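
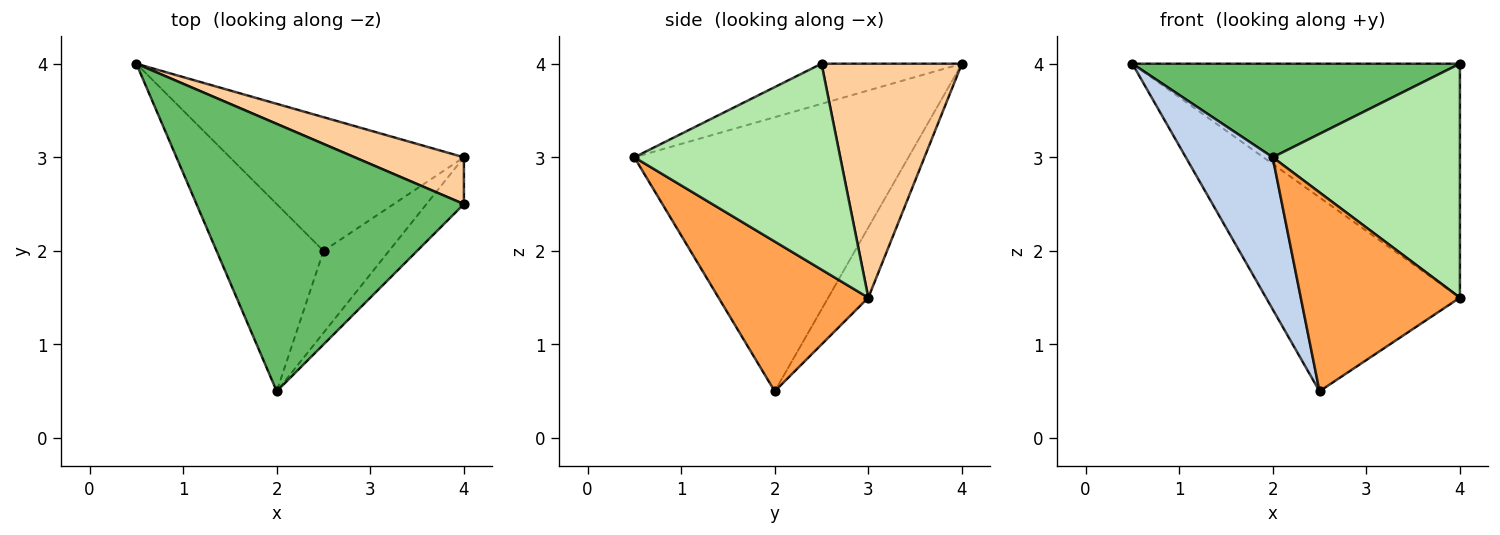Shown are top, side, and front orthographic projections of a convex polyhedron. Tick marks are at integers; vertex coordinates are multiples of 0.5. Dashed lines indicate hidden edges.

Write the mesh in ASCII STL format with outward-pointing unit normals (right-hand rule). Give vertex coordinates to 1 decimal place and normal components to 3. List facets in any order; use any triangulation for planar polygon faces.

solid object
 facet normal -0.168 0.812 -0.560
  outer loop
   vertex 2.5 2.0 0.5
   vertex 0.5 4.0 4.0
   vertex 4.0 3.0 1.5
  endloop
 endfacet
 facet normal -0.893 -0.283 -0.349
  outer loop
   vertex 2.5 2.0 0.5
   vertex 2.0 0.5 3.0
   vertex 0.5 4.0 4.0
  endloop
 endfacet
 facet normal 0.656 -0.698 -0.287
  outer loop
   vertex 2.5 2.0 0.5
   vertex 4.0 3.0 1.5
   vertex 2.0 0.5 3.0
  endloop
 endfacet
 facet normal 0.387 0.904 0.181
  outer loop
   vertex 4.0 2.5 4.0
   vertex 4.0 3.0 1.5
   vertex 0.5 4.0 4.0
  endloop
 endfacet
 facet normal -0.140 -0.327 0.935
  outer loop
   vertex 4.0 2.5 4.0
   vertex 0.5 4.0 4.0
   vertex 2.0 0.5 3.0
  endloop
 endfacet
 facet normal 0.733 -0.667 -0.133
  outer loop
   vertex 4.0 2.5 4.0
   vertex 2.0 0.5 3.0
   vertex 4.0 3.0 1.5
  endloop
 endfacet
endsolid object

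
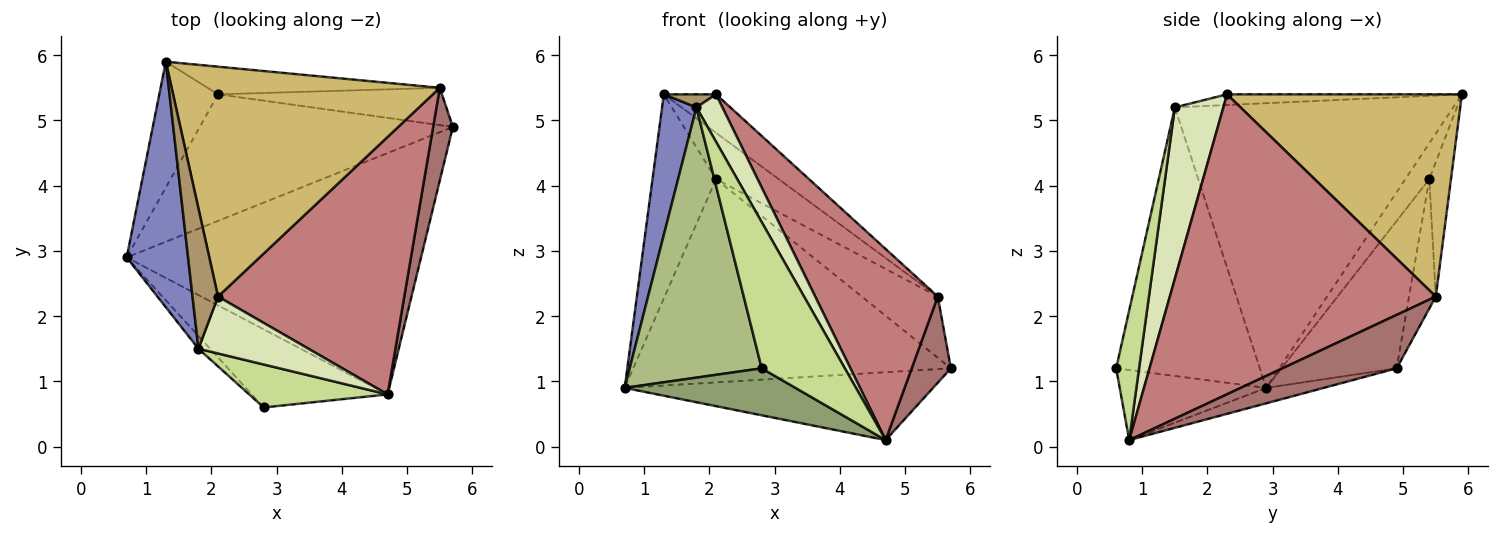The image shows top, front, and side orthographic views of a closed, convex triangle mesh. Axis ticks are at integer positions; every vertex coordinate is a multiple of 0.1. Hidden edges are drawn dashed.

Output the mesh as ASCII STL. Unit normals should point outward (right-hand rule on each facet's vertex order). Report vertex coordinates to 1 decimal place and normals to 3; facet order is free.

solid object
 facet normal -0.050 0.270 -0.961
  outer loop
   vertex 4.7 0.8 0.1
   vertex 0.7 2.9 0.9
   vertex 5.7 4.9 1.2
  endloop
 endfacet
 facet normal -0.970 -0.120 0.209
  outer loop
   vertex 1.8 1.5 5.2
   vertex 1.3 5.9 5.4
   vertex 0.7 2.9 0.9
  endloop
 endfacet
 facet normal -0.294 0.811 -0.505
  outer loop
   vertex 2.1 5.4 4.1
   vertex 5.7 4.9 1.2
   vertex 0.7 2.9 0.9
  endloop
 endfacet
 facet normal -0.305 0.811 -0.500
  outer loop
   vertex 2.1 5.4 4.1
   vertex 0.7 2.9 0.9
   vertex 1.3 5.9 5.4
  endloop
 endfacet
 facet normal -0.404 -0.471 -0.784
  outer loop
   vertex 2.8 0.6 1.2
   vertex 0.7 2.9 0.9
   vertex 4.7 0.8 0.1
  endloop
 endfacet
 facet normal -0.736 -0.676 -0.032
  outer loop
   vertex 2.8 0.6 1.2
   vertex 1.8 1.5 5.2
   vertex 0.7 2.9 0.9
  endloop
 endfacet
 facet normal 0.255 -0.928 0.273
  outer loop
   vertex 2.8 0.6 1.2
   vertex 4.7 0.8 0.1
   vertex 1.8 1.5 5.2
  endloop
 endfacet
 facet normal 0.767 -0.411 0.493
  outer loop
   vertex 2.1 2.3 5.4
   vertex 1.8 1.5 5.2
   vertex 4.7 0.8 0.1
  endloop
 endfacet
 facet normal -0.385 -0.085 0.919
  outer loop
   vertex 2.1 2.3 5.4
   vertex 1.3 5.9 5.4
   vertex 1.8 1.5 5.2
  endloop
 endfacet
 facet normal 0.597 0.133 0.791
  outer loop
   vertex 5.5 5.5 2.3
   vertex 1.3 5.9 5.4
   vertex 2.1 2.3 5.4
  endloop
 endfacet
 facet normal -0.288 0.818 -0.498
  outer loop
   vertex 5.5 5.5 2.3
   vertex 5.7 4.9 1.2
   vertex 2.1 5.4 4.1
  endloop
 endfacet
 facet normal -0.284 0.823 -0.492
  outer loop
   vertex 5.5 5.5 2.3
   vertex 2.1 5.4 4.1
   vertex 1.3 5.9 5.4
  endloop
 endfacet
 facet normal 0.893 -0.306 0.329
  outer loop
   vertex 5.5 5.5 2.3
   vertex 4.7 0.8 0.1
   vertex 5.7 4.9 1.2
  endloop
 endfacet
 facet normal 0.791 -0.365 0.491
  outer loop
   vertex 5.5 5.5 2.3
   vertex 2.1 2.3 5.4
   vertex 4.7 0.8 0.1
  endloop
 endfacet
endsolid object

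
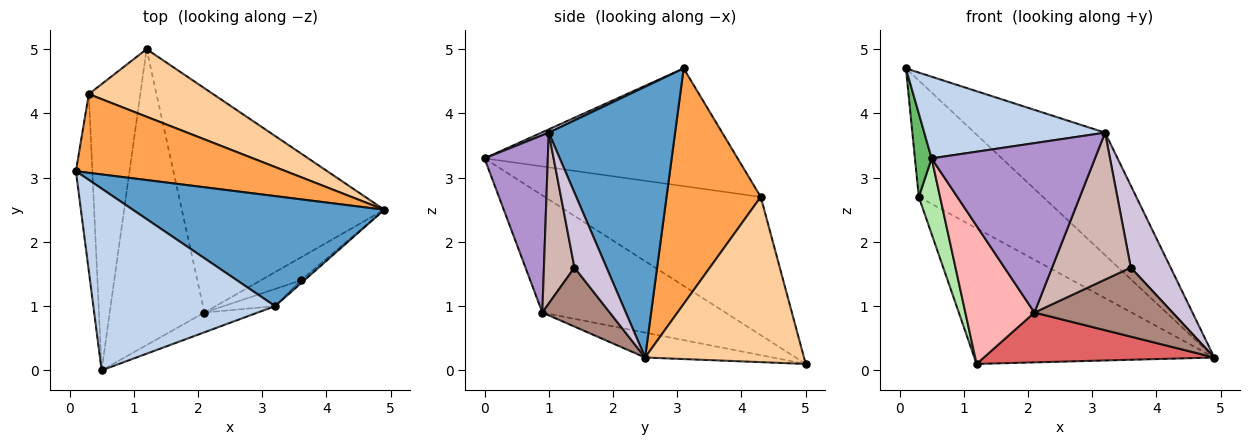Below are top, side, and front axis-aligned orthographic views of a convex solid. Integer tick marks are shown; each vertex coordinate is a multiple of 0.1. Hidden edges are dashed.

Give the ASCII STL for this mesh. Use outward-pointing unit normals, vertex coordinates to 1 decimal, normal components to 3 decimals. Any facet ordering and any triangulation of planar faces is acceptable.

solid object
 facet normal 0.584 0.604 0.542
  outer loop
   vertex 3.2 1.0 3.7
   vertex 4.9 2.5 0.2
   vertex 0.1 3.1 4.7
  endloop
 endfacet
 facet normal 0.017 -0.410 0.912
  outer loop
   vertex 3.2 1.0 3.7
   vertex 0.1 3.1 4.7
   vertex 0.5 0.0 3.3
  endloop
 endfacet
 facet normal 0.532 0.701 0.474
  outer loop
   vertex 0.3 4.3 2.7
   vertex 0.1 3.1 4.7
   vertex 4.9 2.5 0.2
  endloop
 endfacet
 facet normal 0.510 0.770 0.384
  outer loop
   vertex 0.3 4.3 2.7
   vertex 4.9 2.5 0.2
   vertex 1.2 5.0 0.1
  endloop
 endfacet
 facet normal -0.988 -0.065 -0.138
  outer loop
   vertex 0.3 4.3 2.7
   vertex 0.5 0.0 3.3
   vertex 0.1 3.1 4.7
  endloop
 endfacet
 facet normal -0.933 -0.092 -0.348
  outer loop
   vertex 0.3 4.3 2.7
   vertex 1.2 5.0 0.1
   vertex 0.5 0.0 3.3
  endloop
 endfacet
 facet normal -0.119 -0.215 -0.969
  outer loop
   vertex 2.1 0.9 0.9
   vertex 1.2 5.0 0.1
   vertex 4.9 2.5 0.2
  endloop
 endfacet
 facet normal -0.746 -0.282 -0.603
  outer loop
   vertex 2.1 0.9 0.9
   vertex 0.5 0.0 3.3
   vertex 1.2 5.0 0.1
  endloop
 endfacet
 facet normal 0.359 -0.927 -0.108
  outer loop
   vertex 2.1 0.9 0.9
   vertex 3.2 1.0 3.7
   vertex 0.5 0.0 3.3
  endloop
 endfacet
 facet normal 0.627 -0.778 -0.029
  outer loop
   vertex 3.6 1.4 1.6
   vertex 4.9 2.5 0.2
   vertex 3.2 1.0 3.7
  endloop
 endfacet
 facet normal 0.420 -0.861 -0.286
  outer loop
   vertex 3.6 1.4 1.6
   vertex 2.1 0.9 0.9
   vertex 4.9 2.5 0.2
  endloop
 endfacet
 facet normal 0.359 -0.927 -0.108
  outer loop
   vertex 3.6 1.4 1.6
   vertex 3.2 1.0 3.7
   vertex 2.1 0.9 0.9
  endloop
 endfacet
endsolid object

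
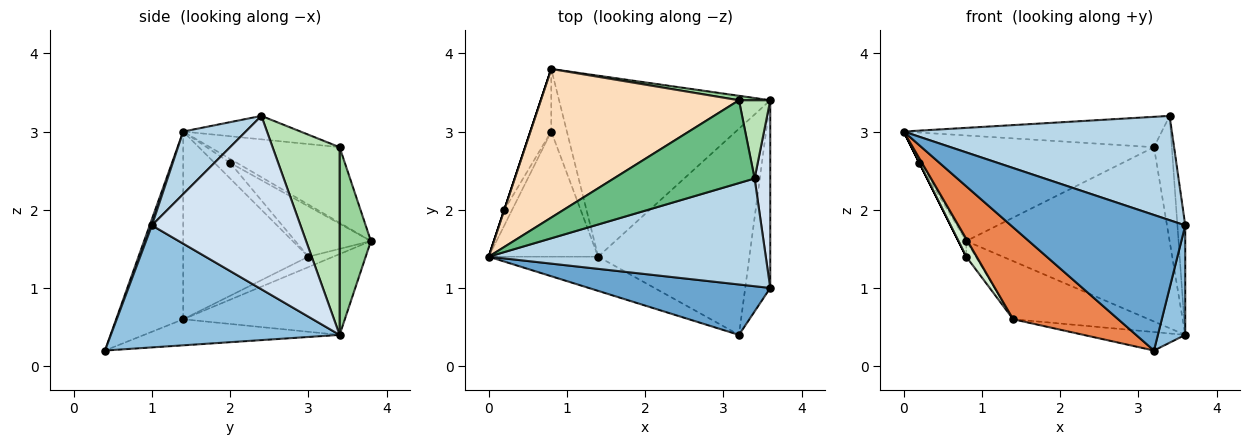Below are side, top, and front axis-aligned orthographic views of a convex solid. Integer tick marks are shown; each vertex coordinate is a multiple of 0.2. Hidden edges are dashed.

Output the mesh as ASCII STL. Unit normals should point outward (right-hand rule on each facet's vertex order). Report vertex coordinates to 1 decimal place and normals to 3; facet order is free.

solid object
 facet normal 0.012 -0.937 0.348
  outer loop
   vertex 3.2 0.4 0.2
   vertex 3.6 1.0 1.8
   vertex 0.0 1.4 3.0
  endloop
 endfacet
 facet normal 0.973 -0.116 -0.200
  outer loop
   vertex 3.6 3.4 0.4
   vertex 3.6 1.0 1.8
   vertex 3.2 0.4 0.2
  endloop
 endfacet
 facet normal 0.160 -0.686 0.709
  outer loop
   vertex 3.4 2.4 3.2
   vertex 0.0 1.4 3.0
   vertex 3.6 1.0 1.8
  endloop
 endfacet
 facet normal 0.995 0.052 0.090
  outer loop
   vertex 3.4 2.4 3.2
   vertex 3.6 1.0 1.8
   vertex 3.6 3.4 0.4
  endloop
 endfacet
 facet normal -0.513 -0.804 -0.299
  outer loop
   vertex 1.4 1.4 0.6
   vertex 3.2 0.4 0.2
   vertex 0.0 1.4 3.0
  endloop
 endfacet
 facet normal -0.342 0.287 -0.895
  outer loop
   vertex 1.4 1.4 0.6
   vertex 0.8 3.8 1.6
   vertex 3.6 3.4 0.4
  endloop
 endfacet
 facet normal -0.169 0.088 -0.982
  outer loop
   vertex 1.4 1.4 0.6
   vertex 3.6 3.4 0.4
   vertex 3.2 0.4 0.2
  endloop
 endfacet
 facet normal -0.297 0.553 0.778
  outer loop
   vertex 3.2 3.4 2.8
   vertex 0.8 3.8 1.6
   vertex 0.0 1.4 3.0
  endloop
 endfacet
 facet normal -0.155 0.340 0.928
  outer loop
   vertex 3.2 3.4 2.8
   vertex 0.0 1.4 3.0
   vertex 3.4 2.4 3.2
  endloop
 endfacet
 facet normal 0.152 0.988 0.025
  outer loop
   vertex 3.2 3.4 2.8
   vertex 3.6 3.4 0.4
   vertex 0.8 3.8 1.6
  endloop
 endfacet
 facet normal 0.954 0.254 0.159
  outer loop
   vertex 3.2 3.4 2.8
   vertex 3.4 2.4 3.2
   vertex 3.6 3.4 0.4
  endloop
 endfacet
 facet normal -0.862 -0.072 -0.503
  outer loop
   vertex 0.8 3.0 1.4
   vertex 1.4 1.4 0.6
   vertex 0.0 1.4 3.0
  endloop
 endfacet
 facet normal -0.543 0.204 -0.815
  outer loop
   vertex 0.8 3.0 1.4
   vertex 0.8 3.8 1.6
   vertex 1.4 1.4 0.6
  endloop
 endfacet
 facet normal -0.949 0.316 0.000
  outer loop
   vertex 0.2 2.0 2.6
   vertex 0.0 1.4 3.0
   vertex 0.8 3.8 1.6
  endloop
 endfacet
 facet normal -0.894 0.000 -0.447
  outer loop
   vertex 0.2 2.0 2.6
   vertex 0.8 3.0 1.4
   vertex 0.0 1.4 3.0
  endloop
 endfacet
 facet normal -0.920 0.095 -0.381
  outer loop
   vertex 0.2 2.0 2.6
   vertex 0.8 3.8 1.6
   vertex 0.8 3.0 1.4
  endloop
 endfacet
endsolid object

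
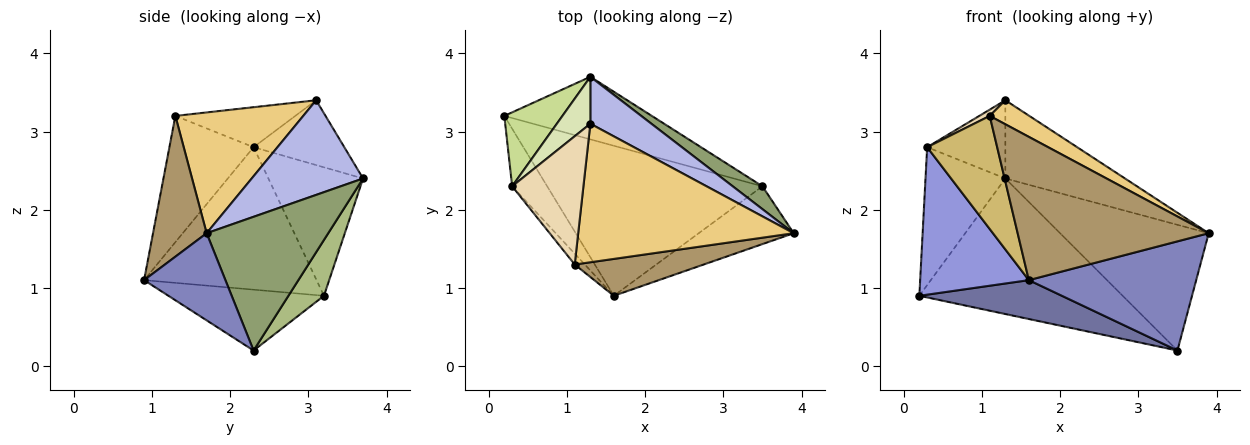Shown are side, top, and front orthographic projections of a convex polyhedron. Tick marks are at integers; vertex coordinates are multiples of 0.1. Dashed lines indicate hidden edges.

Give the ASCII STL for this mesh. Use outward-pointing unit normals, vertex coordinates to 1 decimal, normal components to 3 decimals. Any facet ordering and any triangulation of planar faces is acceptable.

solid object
 facet normal -0.264 -0.242 -0.934
  outer loop
   vertex 3.5 2.3 0.2
   vertex 1.6 0.9 1.1
   vertex 0.2 3.2 0.9
  endloop
 endfacet
 facet normal 0.395 -0.812 -0.430
  outer loop
   vertex 3.5 2.3 0.2
   vertex 3.9 1.7 1.7
   vertex 1.6 0.9 1.1
  endloop
 endfacet
 facet normal -0.828 -0.522 -0.204
  outer loop
   vertex 0.3 2.3 2.8
   vertex 0.2 3.2 0.9
   vertex 1.6 0.9 1.1
  endloop
 endfacet
 facet normal 0.624 0.670 0.402
  outer loop
   vertex 1.3 3.7 2.4
   vertex 1.3 3.1 3.4
   vertex 3.9 1.7 1.7
  endloop
 endfacet
 facet normal 0.627 0.766 0.139
  outer loop
   vertex 1.3 3.7 2.4
   vertex 3.9 1.7 1.7
   vertex 3.5 2.3 0.2
  endloop
 endfacet
 facet normal 0.157 0.897 -0.414
  outer loop
   vertex 1.3 3.7 2.4
   vertex 3.5 2.3 0.2
   vertex 0.2 3.2 0.9
  endloop
 endfacet
 facet normal -0.722 0.609 0.327
  outer loop
   vertex 1.3 3.7 2.4
   vertex 0.2 3.2 0.9
   vertex 0.3 2.3 2.8
  endloop
 endfacet
 facet normal -0.705 0.608 0.365
  outer loop
   vertex 1.3 3.7 2.4
   vertex 0.3 2.3 2.8
   vertex 1.3 3.1 3.4
  endloop
 endfacet
 facet normal 0.262 -0.935 0.240
  outer loop
   vertex 1.1 1.3 3.2
   vertex 1.6 0.9 1.1
   vertex 3.9 1.7 1.7
  endloop
 endfacet
 facet normal -0.767 -0.638 -0.061
  outer loop
   vertex 1.1 1.3 3.2
   vertex 0.3 2.3 2.8
   vertex 1.6 0.9 1.1
  endloop
 endfacet
 facet normal 0.483 -0.150 0.863
  outer loop
   vertex 1.1 1.3 3.2
   vertex 3.9 1.7 1.7
   vertex 1.3 3.1 3.4
  endloop
 endfacet
 facet normal -0.489 -0.043 0.871
  outer loop
   vertex 1.1 1.3 3.2
   vertex 1.3 3.1 3.4
   vertex 0.3 2.3 2.8
  endloop
 endfacet
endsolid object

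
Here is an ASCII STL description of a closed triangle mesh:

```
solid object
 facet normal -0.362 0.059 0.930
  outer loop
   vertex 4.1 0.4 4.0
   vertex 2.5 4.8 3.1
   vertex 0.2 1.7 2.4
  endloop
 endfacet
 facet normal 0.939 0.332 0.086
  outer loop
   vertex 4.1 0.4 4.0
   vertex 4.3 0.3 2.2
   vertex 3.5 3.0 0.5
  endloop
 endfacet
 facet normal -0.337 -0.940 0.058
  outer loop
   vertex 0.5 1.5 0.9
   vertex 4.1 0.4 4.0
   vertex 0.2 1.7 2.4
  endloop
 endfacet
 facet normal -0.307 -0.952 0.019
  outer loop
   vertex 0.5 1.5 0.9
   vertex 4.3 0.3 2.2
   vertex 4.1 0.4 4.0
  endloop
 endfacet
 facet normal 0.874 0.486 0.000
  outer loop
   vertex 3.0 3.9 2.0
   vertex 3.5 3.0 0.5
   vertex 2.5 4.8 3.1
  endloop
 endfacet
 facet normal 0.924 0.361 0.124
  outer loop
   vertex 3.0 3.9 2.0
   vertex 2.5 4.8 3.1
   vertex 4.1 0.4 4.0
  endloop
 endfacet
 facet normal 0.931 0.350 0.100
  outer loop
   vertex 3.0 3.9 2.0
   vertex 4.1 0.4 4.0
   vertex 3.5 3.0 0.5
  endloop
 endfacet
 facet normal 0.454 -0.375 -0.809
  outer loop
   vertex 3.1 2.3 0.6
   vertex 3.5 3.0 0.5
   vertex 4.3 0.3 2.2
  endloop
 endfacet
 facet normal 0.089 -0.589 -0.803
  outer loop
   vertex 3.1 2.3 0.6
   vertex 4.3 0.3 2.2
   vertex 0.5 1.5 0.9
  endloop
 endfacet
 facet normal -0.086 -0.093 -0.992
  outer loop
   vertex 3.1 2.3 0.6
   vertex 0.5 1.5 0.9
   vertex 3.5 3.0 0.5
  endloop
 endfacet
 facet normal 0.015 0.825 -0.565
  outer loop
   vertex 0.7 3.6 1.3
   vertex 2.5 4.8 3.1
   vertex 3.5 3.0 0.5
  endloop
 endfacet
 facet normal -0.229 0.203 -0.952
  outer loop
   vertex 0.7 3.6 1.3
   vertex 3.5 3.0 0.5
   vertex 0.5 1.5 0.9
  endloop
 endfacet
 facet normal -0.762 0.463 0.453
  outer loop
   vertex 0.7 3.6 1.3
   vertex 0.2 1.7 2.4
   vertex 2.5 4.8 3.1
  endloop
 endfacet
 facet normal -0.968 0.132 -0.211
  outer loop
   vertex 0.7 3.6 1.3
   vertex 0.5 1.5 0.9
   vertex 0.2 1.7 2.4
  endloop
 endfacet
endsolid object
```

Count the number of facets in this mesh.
14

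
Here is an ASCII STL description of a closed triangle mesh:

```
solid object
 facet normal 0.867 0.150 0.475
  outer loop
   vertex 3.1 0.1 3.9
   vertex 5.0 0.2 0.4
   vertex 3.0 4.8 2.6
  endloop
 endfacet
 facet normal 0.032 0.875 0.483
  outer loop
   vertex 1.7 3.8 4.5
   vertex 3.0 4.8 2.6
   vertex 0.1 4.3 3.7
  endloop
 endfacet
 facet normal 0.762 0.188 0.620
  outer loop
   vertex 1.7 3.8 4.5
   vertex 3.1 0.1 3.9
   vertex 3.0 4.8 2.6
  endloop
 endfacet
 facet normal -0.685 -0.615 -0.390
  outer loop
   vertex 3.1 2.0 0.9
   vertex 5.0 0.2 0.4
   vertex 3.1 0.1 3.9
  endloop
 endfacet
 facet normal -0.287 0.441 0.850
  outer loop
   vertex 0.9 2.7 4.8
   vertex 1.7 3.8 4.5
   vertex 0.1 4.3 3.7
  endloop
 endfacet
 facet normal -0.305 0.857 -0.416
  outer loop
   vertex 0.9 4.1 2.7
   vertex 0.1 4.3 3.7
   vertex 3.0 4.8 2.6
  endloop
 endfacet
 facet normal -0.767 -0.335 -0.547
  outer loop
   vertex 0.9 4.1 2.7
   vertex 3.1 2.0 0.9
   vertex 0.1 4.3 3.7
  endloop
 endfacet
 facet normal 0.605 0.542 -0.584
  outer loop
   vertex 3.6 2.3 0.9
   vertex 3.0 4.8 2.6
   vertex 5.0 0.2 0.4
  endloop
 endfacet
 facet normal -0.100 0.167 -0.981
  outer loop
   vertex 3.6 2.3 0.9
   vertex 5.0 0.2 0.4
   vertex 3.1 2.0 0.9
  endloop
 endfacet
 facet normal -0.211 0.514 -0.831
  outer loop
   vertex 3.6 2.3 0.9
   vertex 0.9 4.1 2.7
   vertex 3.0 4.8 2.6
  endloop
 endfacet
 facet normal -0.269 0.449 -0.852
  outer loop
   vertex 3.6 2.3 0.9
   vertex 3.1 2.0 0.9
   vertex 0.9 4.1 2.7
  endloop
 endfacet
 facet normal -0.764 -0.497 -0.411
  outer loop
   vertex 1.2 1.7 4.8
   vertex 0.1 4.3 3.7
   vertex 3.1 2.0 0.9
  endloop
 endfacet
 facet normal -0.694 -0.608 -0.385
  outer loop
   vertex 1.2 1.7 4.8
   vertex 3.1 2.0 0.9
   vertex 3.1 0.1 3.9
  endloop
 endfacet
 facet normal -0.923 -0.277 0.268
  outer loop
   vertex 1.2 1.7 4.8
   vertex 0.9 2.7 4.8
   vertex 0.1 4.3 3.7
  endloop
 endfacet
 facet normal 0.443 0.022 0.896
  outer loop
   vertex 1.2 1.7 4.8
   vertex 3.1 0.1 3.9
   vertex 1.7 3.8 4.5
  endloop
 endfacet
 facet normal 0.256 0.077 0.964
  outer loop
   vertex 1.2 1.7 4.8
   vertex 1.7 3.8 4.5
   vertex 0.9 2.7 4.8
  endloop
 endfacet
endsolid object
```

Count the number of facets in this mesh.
16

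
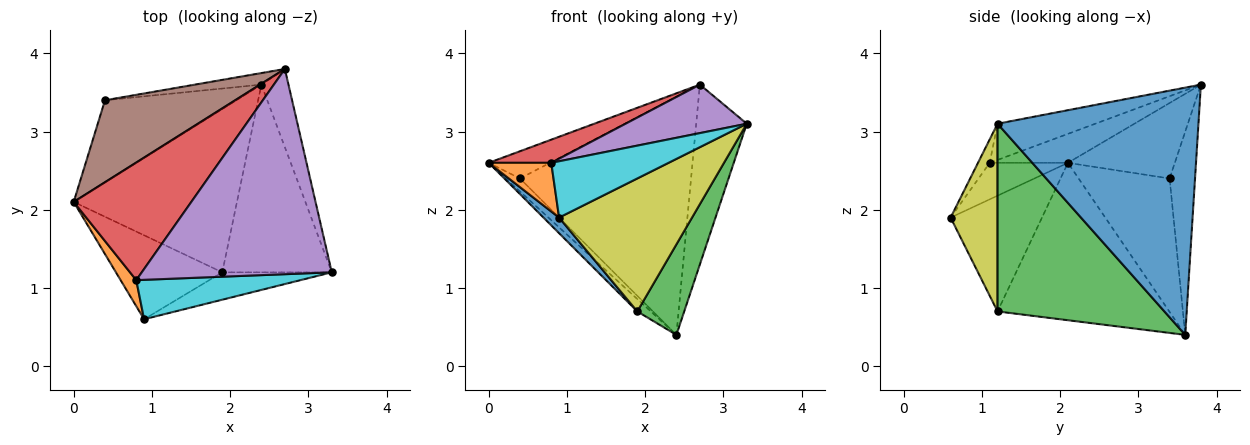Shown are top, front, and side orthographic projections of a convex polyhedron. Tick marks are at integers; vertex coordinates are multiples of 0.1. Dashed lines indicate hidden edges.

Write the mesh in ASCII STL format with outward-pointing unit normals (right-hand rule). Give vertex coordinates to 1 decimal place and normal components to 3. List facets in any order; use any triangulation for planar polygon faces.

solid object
 facet normal 0.964 0.243 -0.106
  outer loop
   vertex 2.4 3.6 0.4
   vertex 2.7 3.8 3.6
   vertex 3.3 1.2 3.1
  endloop
 endfacet
 facet normal -0.693 0.055 -0.719
  outer loop
   vertex 1.9 1.2 0.7
   vertex 0.0 2.1 2.6
   vertex 2.4 3.6 0.4
  endloop
 endfacet
 facet normal 0.839 -0.236 -0.490
  outer loop
   vertex 1.9 1.2 0.7
   vertex 2.4 3.6 0.4
   vertex 3.3 1.2 3.1
  endloop
 endfacet
 facet normal -0.235 -0.188 0.954
  outer loop
   vertex 0.8 1.1 2.6
   vertex 2.7 3.8 3.6
   vertex 0.0 2.1 2.6
  endloop
 endfacet
 facet normal -0.182 -0.226 0.957
  outer loop
   vertex 0.8 1.1 2.6
   vertex 3.3 1.2 3.1
   vertex 2.7 3.8 3.6
  endloop
 endfacet
 facet normal -0.482 0.276 0.832
  outer loop
   vertex 0.4 3.4 2.4
   vertex 0.0 2.1 2.6
   vertex 2.7 3.8 3.6
  endloop
 endfacet
 facet normal -0.708 0.111 -0.697
  outer loop
   vertex 0.4 3.4 2.4
   vertex 2.4 3.6 0.4
   vertex 0.0 2.1 2.6
  endloop
 endfacet
 facet normal -0.147 0.988 -0.048
  outer loop
   vertex 0.4 3.4 2.4
   vertex 2.7 3.8 3.6
   vertex 2.4 3.6 0.4
  endloop
 endfacet
 facet normal 0.327 -0.926 -0.191
  outer loop
   vertex 0.9 0.6 1.9
   vertex 1.9 1.2 0.7
   vertex 3.3 1.2 3.1
  endloop
 endfacet
 facet normal -0.082 -0.816 0.572
  outer loop
   vertex 0.9 0.6 1.9
   vertex 3.3 1.2 3.1
   vertex 0.8 1.1 2.6
  endloop
 endfacet
 facet normal -0.731 -0.125 -0.671
  outer loop
   vertex 0.9 0.6 1.9
   vertex 0.0 2.1 2.6
   vertex 1.9 1.2 0.7
  endloop
 endfacet
 facet normal -0.741 -0.592 0.317
  outer loop
   vertex 0.9 0.6 1.9
   vertex 0.8 1.1 2.6
   vertex 0.0 2.1 2.6
  endloop
 endfacet
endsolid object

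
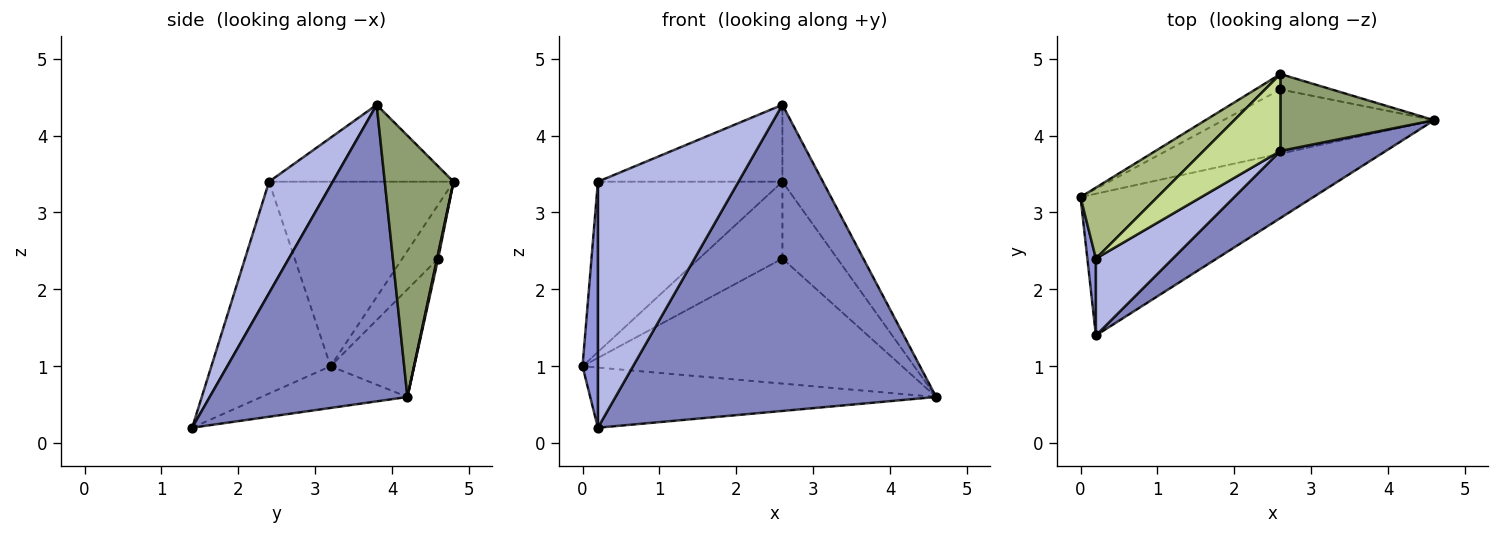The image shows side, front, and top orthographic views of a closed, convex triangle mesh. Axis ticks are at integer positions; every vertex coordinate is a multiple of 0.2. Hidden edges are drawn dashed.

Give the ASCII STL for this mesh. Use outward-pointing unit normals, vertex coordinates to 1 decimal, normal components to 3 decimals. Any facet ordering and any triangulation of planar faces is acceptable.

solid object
 facet normal -0.163 0.386 -0.908
  outer loop
   vertex 0.2 1.4 0.2
   vertex 0.0 3.2 1.0
   vertex 4.6 4.2 0.6
  endloop
 endfacet
 facet normal 0.516 -0.837 0.183
  outer loop
   vertex 2.6 3.8 4.4
   vertex 0.2 1.4 0.2
   vertex 4.6 4.2 0.6
  endloop
 endfacet
 facet normal -0.991 -0.128 0.040
  outer loop
   vertex 0.2 2.4 3.4
   vertex 0.0 3.2 1.0
   vertex 0.2 1.4 0.2
  endloop
 endfacet
 facet normal 0.397 -0.876 0.274
  outer loop
   vertex 0.2 2.4 3.4
   vertex 0.2 1.4 0.2
   vertex 2.6 3.8 4.4
  endloop
 endfacet
 facet normal 0.769 0.452 0.452
  outer loop
   vertex 2.6 4.8 3.4
   vertex 2.6 3.8 4.4
   vertex 4.6 4.2 0.6
  endloop
 endfacet
 facet normal -0.678 0.678 0.283
  outer loop
   vertex 2.6 4.8 3.4
   vertex 0.0 3.2 1.0
   vertex 0.2 2.4 3.4
  endloop
 endfacet
 facet normal -0.577 0.577 0.577
  outer loop
   vertex 2.6 4.8 3.4
   vertex 0.2 2.4 3.4
   vertex 2.6 3.8 4.4
  endloop
 endfacet
 facet normal -0.227 0.866 -0.445
  outer loop
   vertex 2.6 4.6 2.4
   vertex 4.6 4.2 0.6
   vertex 0.0 3.2 1.0
  endloop
 endfacet
 facet normal -0.389 0.903 -0.181
  outer loop
   vertex 2.6 4.6 2.4
   vertex 0.0 3.2 1.0
   vertex 2.6 4.8 3.4
  endloop
 endfacet
 facet normal 0.020 0.980 -0.196
  outer loop
   vertex 2.6 4.6 2.4
   vertex 2.6 4.8 3.4
   vertex 4.6 4.2 0.6
  endloop
 endfacet
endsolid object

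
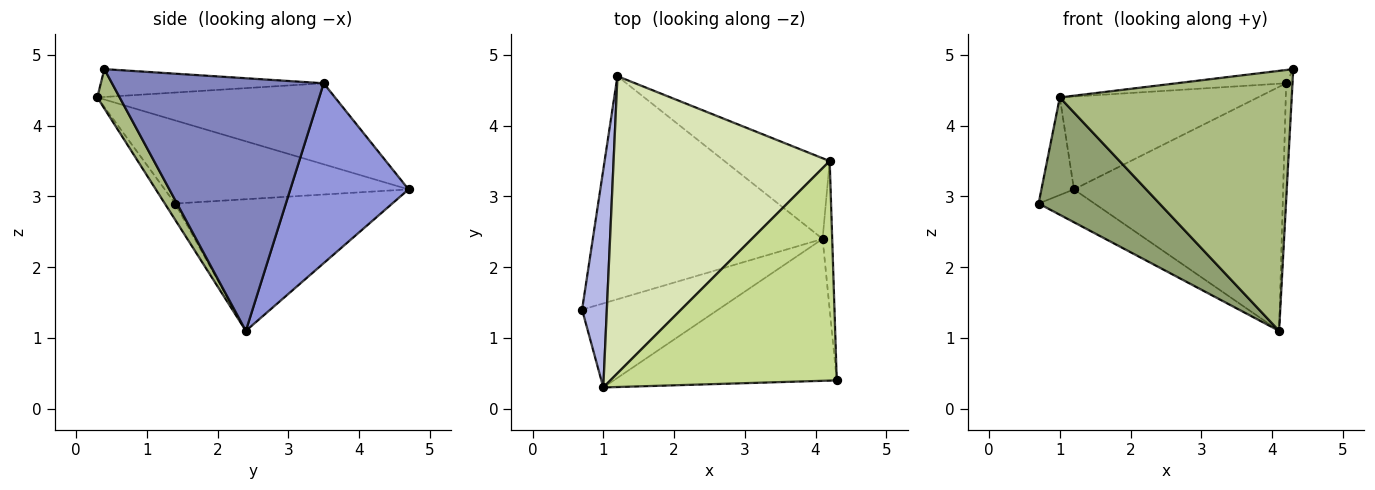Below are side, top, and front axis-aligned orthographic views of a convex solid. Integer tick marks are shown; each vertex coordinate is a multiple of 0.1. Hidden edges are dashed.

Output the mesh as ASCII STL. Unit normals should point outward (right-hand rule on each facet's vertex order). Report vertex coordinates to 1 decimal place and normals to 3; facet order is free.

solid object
 facet normal -0.493 0.127 -0.861
  outer loop
   vertex 4.1 2.4 1.1
   vertex 0.7 1.4 2.9
   vertex 1.2 4.7 3.1
  endloop
 endfacet
 facet normal 0.999 0.030 -0.038
  outer loop
   vertex 4.2 3.5 4.6
   vertex 4.3 0.4 4.8
   vertex 4.1 2.4 1.1
  endloop
 endfacet
 facet normal 0.473 0.837 -0.276
  outer loop
   vertex 4.2 3.5 4.6
   vertex 4.1 2.4 1.1
   vertex 1.2 4.7 3.1
  endloop
 endfacet
 facet normal -0.951 0.127 0.283
  outer loop
   vertex 1.0 0.3 4.4
   vertex 1.2 4.7 3.1
   vertex 0.7 1.4 2.9
  endloop
 endfacet
 facet normal -0.069 -0.811 -0.581
  outer loop
   vertex 1.0 0.3 4.4
   vertex 0.7 1.4 2.9
   vertex 4.1 2.4 1.1
  endloop
 endfacet
 facet normal 0.084 -0.875 -0.477
  outer loop
   vertex 1.0 0.3 4.4
   vertex 4.1 2.4 1.1
   vertex 4.3 0.4 4.8
  endloop
 endfacet
 facet normal -0.122 0.060 0.991
  outer loop
   vertex 1.0 0.3 4.4
   vertex 4.3 0.4 4.8
   vertex 4.2 3.5 4.6
  endloop
 endfacet
 facet normal -0.337 0.281 0.899
  outer loop
   vertex 1.0 0.3 4.4
   vertex 4.2 3.5 4.6
   vertex 1.2 4.7 3.1
  endloop
 endfacet
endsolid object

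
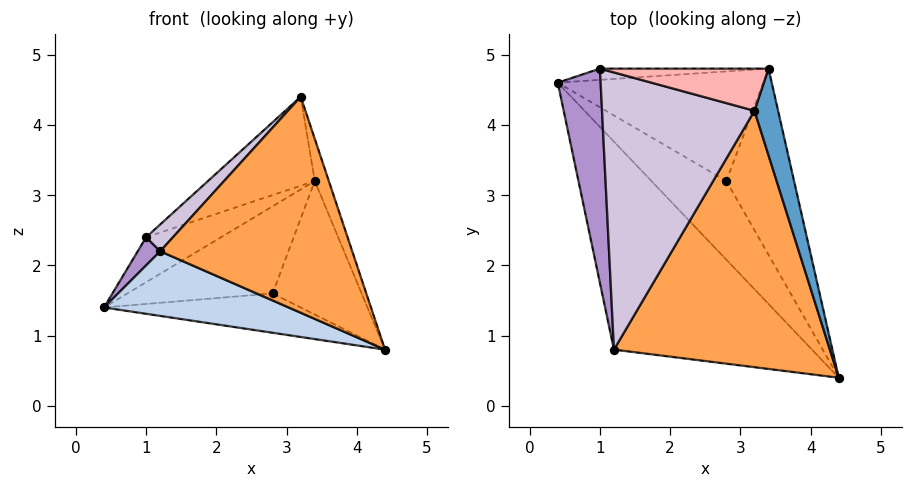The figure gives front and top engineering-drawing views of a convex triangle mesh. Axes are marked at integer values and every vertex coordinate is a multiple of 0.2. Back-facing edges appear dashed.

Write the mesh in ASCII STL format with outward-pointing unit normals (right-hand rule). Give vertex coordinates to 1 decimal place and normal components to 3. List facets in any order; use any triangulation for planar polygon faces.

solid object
 facet normal 0.971 0.104 0.214
  outer loop
   vertex 3.2 4.2 4.4
   vertex 4.4 0.4 0.8
   vertex 3.4 4.8 3.2
  endloop
 endfacet
 facet normal -0.414 -0.270 -0.869
  outer loop
   vertex 1.2 0.8 2.2
   vertex 0.4 4.6 1.4
   vertex 4.4 0.4 0.8
  endloop
 endfacet
 facet normal 0.246 -0.624 0.741
  outer loop
   vertex 1.2 0.8 2.2
   vertex 4.4 0.4 0.8
   vertex 3.2 4.2 4.4
  endloop
 endfacet
 facet normal 0.318 0.424 -0.848
  outer loop
   vertex 2.8 3.2 1.6
   vertex 4.4 0.4 0.8
   vertex 0.4 4.6 1.4
  endloop
 endfacet
 facet normal 0.394 0.572 -0.720
  outer loop
   vertex 2.8 3.2 1.6
   vertex 0.4 4.6 1.4
   vertex 3.4 4.8 3.2
  endloop
 endfacet
 facet normal 0.523 0.497 -0.693
  outer loop
   vertex 2.8 3.2 1.6
   vertex 3.4 4.8 3.2
   vertex 4.4 0.4 0.8
  endloop
 endfacet
 facet normal 0.081 0.967 -0.242
  outer loop
   vertex 1.0 4.8 2.4
   vertex 3.4 4.8 3.2
   vertex 0.4 4.6 1.4
  endloop
 endfacet
 facet normal -0.141 0.895 0.424
  outer loop
   vertex 1.0 4.8 2.4
   vertex 3.2 4.2 4.4
   vertex 3.4 4.8 3.2
  endloop
 endfacet
 facet normal -0.849 -0.069 0.523
  outer loop
   vertex 1.0 4.8 2.4
   vertex 0.4 4.6 1.4
   vertex 1.2 0.8 2.2
  endloop
 endfacet
 facet normal -0.681 -0.070 0.728
  outer loop
   vertex 1.0 4.8 2.4
   vertex 1.2 0.8 2.2
   vertex 3.2 4.2 4.4
  endloop
 endfacet
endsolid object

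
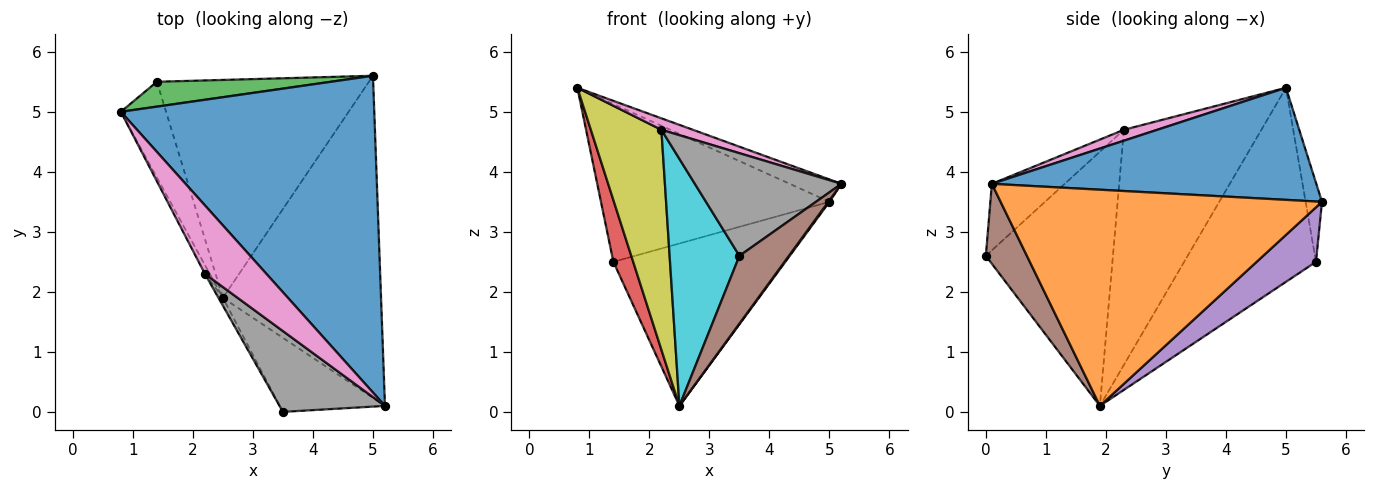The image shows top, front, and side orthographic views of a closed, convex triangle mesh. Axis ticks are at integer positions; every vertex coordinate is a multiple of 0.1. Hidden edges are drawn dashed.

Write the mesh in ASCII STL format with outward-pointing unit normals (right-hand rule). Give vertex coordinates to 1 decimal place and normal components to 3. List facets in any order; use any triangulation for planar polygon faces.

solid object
 facet normal 0.404 0.064 0.913
  outer loop
   vertex 5.0 5.6 3.5
   vertex 0.8 5.0 5.4
   vertex 5.2 0.1 3.8
  endloop
 endfacet
 facet normal 0.807 -0.003 -0.590
  outer loop
   vertex 2.5 1.9 0.1
   vertex 5.0 5.6 3.5
   vertex 5.2 0.1 3.8
  endloop
 endfacet
 facet normal -0.071 0.985 0.155
  outer loop
   vertex 1.4 5.5 2.5
   vertex 0.8 5.0 5.4
   vertex 5.0 5.6 3.5
  endloop
 endfacet
 facet normal -0.964 -0.145 -0.224
  outer loop
   vertex 1.4 5.5 2.5
   vertex 2.5 1.9 0.1
   vertex 0.8 5.0 5.4
  endloop
 endfacet
 facet normal 0.202 0.585 -0.785
  outer loop
   vertex 1.4 5.5 2.5
   vertex 5.0 5.6 3.5
   vertex 2.5 1.9 0.1
  endloop
 endfacet
 facet normal 0.489 -0.589 -0.643
  outer loop
   vertex 3.5 0.0 2.6
   vertex 2.5 1.9 0.1
   vertex 5.2 0.1 3.8
  endloop
 endfacet
 facet normal 0.172 -0.163 0.972
  outer loop
   vertex 2.2 2.3 4.7
   vertex 5.2 0.1 3.8
   vertex 0.8 5.0 5.4
  endloop
 endfacet
 facet normal -0.364 -0.732 0.576
  outer loop
   vertex 2.2 2.3 4.7
   vertex 3.5 0.0 2.6
   vertex 5.2 0.1 3.8
  endloop
 endfacet
 facet normal -0.890 -0.456 -0.018
  outer loop
   vertex 2.2 2.3 4.7
   vertex 0.8 5.0 5.4
   vertex 2.5 1.9 0.1
  endloop
 endfacet
 facet normal -0.876 -0.481 -0.015
  outer loop
   vertex 2.2 2.3 4.7
   vertex 2.5 1.9 0.1
   vertex 3.5 0.0 2.6
  endloop
 endfacet
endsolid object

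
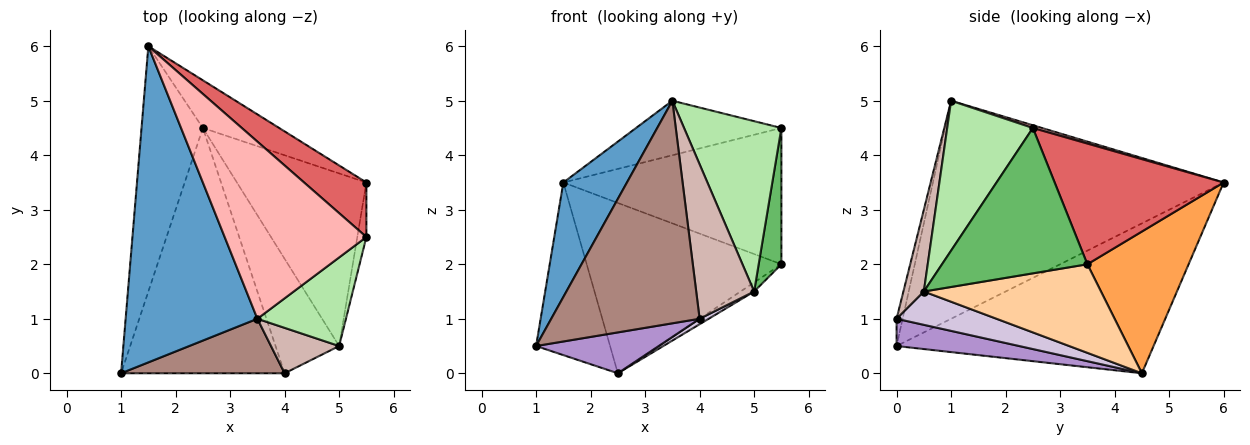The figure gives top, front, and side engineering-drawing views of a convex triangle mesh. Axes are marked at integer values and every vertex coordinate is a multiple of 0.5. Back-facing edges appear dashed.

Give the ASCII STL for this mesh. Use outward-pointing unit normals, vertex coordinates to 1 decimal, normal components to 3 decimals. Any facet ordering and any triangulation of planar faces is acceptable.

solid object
 facet normal -0.841 -0.184 0.508
  outer loop
   vertex 3.5 1.0 5.0
   vertex 1.5 6.0 3.5
   vertex 1.0 0.0 0.5
  endloop
 endfacet
 facet normal -0.894 0.257 -0.366
  outer loop
   vertex 2.5 4.5 0.0
   vertex 1.0 0.0 0.5
   vertex 1.5 6.0 3.5
  endloop
 endfacet
 facet normal 0.448 0.861 -0.241
  outer loop
   vertex 2.5 4.5 0.0
   vertex 1.5 6.0 3.5
   vertex 5.5 3.5 2.0
  endloop
 endfacet
 facet normal 0.564 0.043 -0.825
  outer loop
   vertex 5.0 0.5 1.5
   vertex 2.5 4.5 0.0
   vertex 5.5 3.5 2.0
  endloop
 endfacet
 facet normal 0.986 -0.154 -0.062
  outer loop
   vertex 5.5 2.5 4.5
   vertex 5.0 0.5 1.5
   vertex 5.5 3.5 2.0
  endloop
 endfacet
 facet normal 0.615 -0.699 0.364
  outer loop
   vertex 5.5 2.5 4.5
   vertex 3.5 1.0 5.0
   vertex 5.0 0.5 1.5
  endloop
 endfacet
 facet normal 0.584 0.754 0.301
  outer loop
   vertex 5.5 2.5 4.5
   vertex 5.5 3.5 2.0
   vertex 1.5 6.0 3.5
  endloop
 endfacet
 facet normal 0.018 0.294 0.956
  outer loop
   vertex 5.5 2.5 4.5
   vertex 1.5 6.0 3.5
   vertex 3.5 1.0 5.0
  endloop
 endfacet
 facet normal 0.162 -0.162 -0.973
  outer loop
   vertex 4.0 0.0 1.0
   vertex 1.0 0.0 0.5
   vertex 2.5 4.5 0.0
  endloop
 endfacet
 facet normal 0.464 -0.042 -0.885
  outer loop
   vertex 4.0 0.0 1.0
   vertex 2.5 4.5 0.0
   vertex 5.0 0.5 1.5
  endloop
 endfacet
 facet normal -0.040 -0.971 0.238
  outer loop
   vertex 4.0 0.0 1.0
   vertex 3.5 1.0 5.0
   vertex 1.0 0.0 0.5
  endloop
 endfacet
 facet normal 0.321 -0.909 0.267
  outer loop
   vertex 4.0 0.0 1.0
   vertex 5.0 0.5 1.5
   vertex 3.5 1.0 5.0
  endloop
 endfacet
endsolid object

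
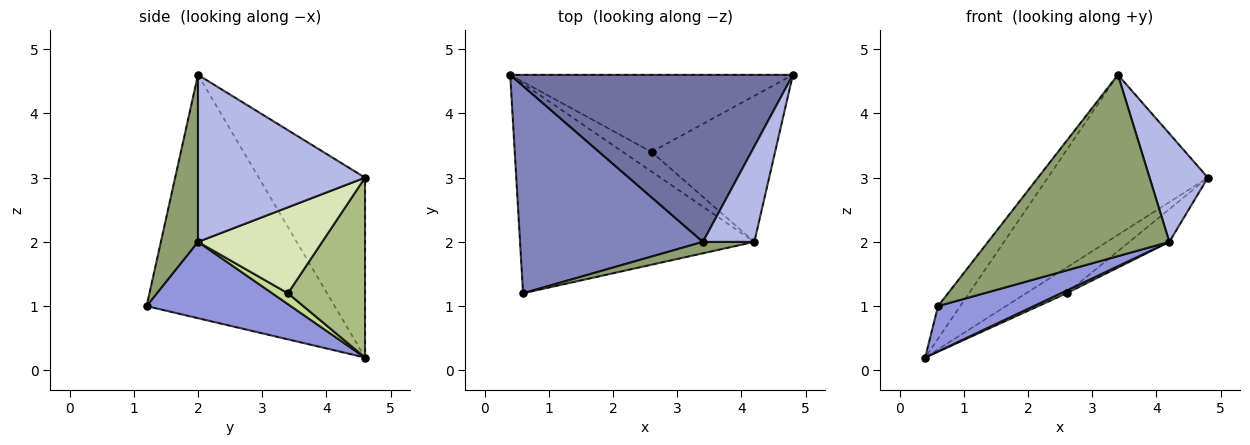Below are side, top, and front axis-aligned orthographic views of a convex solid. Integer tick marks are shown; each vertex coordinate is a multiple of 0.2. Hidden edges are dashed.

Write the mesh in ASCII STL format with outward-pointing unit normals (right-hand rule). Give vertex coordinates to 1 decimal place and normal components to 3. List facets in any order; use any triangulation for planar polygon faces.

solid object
 facet normal -0.418 0.629 0.656
  outer loop
   vertex 3.4 2.0 4.6
   vertex 4.8 4.6 3.0
   vertex 0.4 4.6 0.2
  endloop
 endfacet
 facet normal -0.796 0.094 0.598
  outer loop
   vertex 3.4 2.0 4.6
   vertex 0.4 4.6 0.2
   vertex 0.6 1.2 1.0
  endloop
 endfacet
 facet normal 0.303 -0.201 -0.931
  outer loop
   vertex 4.2 2.0 2.0
   vertex 0.6 1.2 1.0
   vertex 0.4 4.6 0.2
  endloop
 endfacet
 facet normal 0.907 -0.317 0.279
  outer loop
   vertex 4.2 2.0 2.0
   vertex 4.8 4.6 3.0
   vertex 3.4 2.0 4.6
  endloop
 endfacet
 facet normal 0.200 -0.978 0.062
  outer loop
   vertex 4.2 2.0 2.0
   vertex 3.4 2.0 4.6
   vertex 0.6 1.2 1.0
  endloop
 endfacet
 facet normal 0.517 0.271 -0.812
  outer loop
   vertex 2.6 3.4 1.2
   vertex 0.4 4.6 0.2
   vertex 4.8 4.6 3.0
  endloop
 endfacet
 facet normal 0.352 -0.128 -0.927
  outer loop
   vertex 2.6 3.4 1.2
   vertex 4.2 2.0 2.0
   vertex 0.4 4.6 0.2
  endloop
 endfacet
 facet normal 0.562 0.181 -0.807
  outer loop
   vertex 2.6 3.4 1.2
   vertex 4.8 4.6 3.0
   vertex 4.2 2.0 2.0
  endloop
 endfacet
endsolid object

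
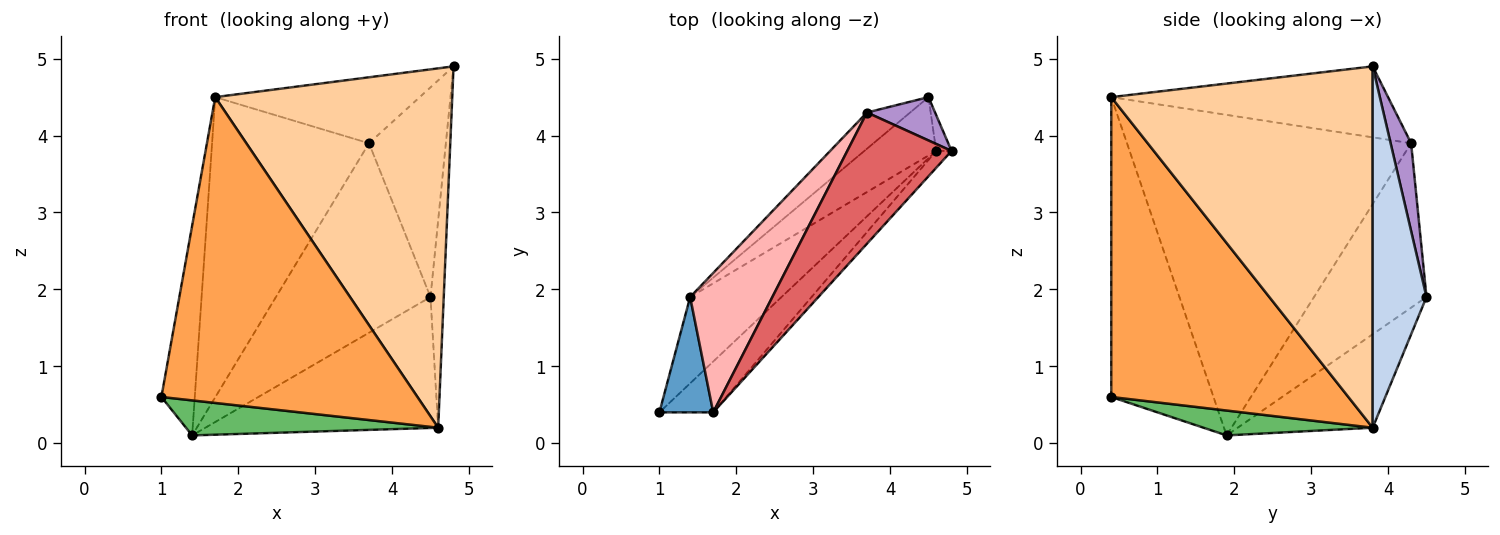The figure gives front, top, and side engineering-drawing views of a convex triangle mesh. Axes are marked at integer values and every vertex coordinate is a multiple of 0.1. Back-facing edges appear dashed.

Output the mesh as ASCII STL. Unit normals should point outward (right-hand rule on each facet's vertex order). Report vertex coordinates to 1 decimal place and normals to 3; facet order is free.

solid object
 facet normal -0.937 0.306 0.168
  outer loop
   vertex 1.7 0.4 4.5
   vertex 1.4 1.9 0.1
   vertex 1.0 0.4 0.6
  endloop
 endfacet
 facet normal 0.970 0.239 -0.041
  outer loop
   vertex 4.6 3.8 0.2
   vertex 4.5 4.5 1.9
   vertex 4.8 3.8 4.9
  endloop
 endfacet
 facet normal 0.674 -0.728 -0.121
  outer loop
   vertex 4.6 3.8 0.2
   vertex 1.7 0.4 4.5
   vertex 1.0 0.4 0.6
  endloop
 endfacet
 facet normal 0.740 -0.671 -0.032
  outer loop
   vertex 4.6 3.8 0.2
   vertex 4.8 3.8 4.9
   vertex 1.7 0.4 4.5
  endloop
 endfacet
 facet normal 0.245 -0.365 -0.898
  outer loop
   vertex 4.6 3.8 0.2
   vertex 1.0 0.4 0.6
   vertex 1.4 1.9 0.1
  endloop
 endfacet
 facet normal -0.468 0.807 -0.360
  outer loop
   vertex 4.6 3.8 0.2
   vertex 1.4 1.9 0.1
   vertex 4.5 4.5 1.9
  endloop
 endfacet
 facet normal -0.520 0.384 0.763
  outer loop
   vertex 3.7 4.3 3.9
   vertex 1.7 0.4 4.5
   vertex 4.8 3.8 4.9
  endloop
 endfacet
 facet normal -0.854 0.472 0.219
  outer loop
   vertex 3.7 4.3 3.9
   vertex 1.4 1.9 0.1
   vertex 1.7 0.4 4.5
  endloop
 endfacet
 facet normal 0.253 0.948 0.196
  outer loop
   vertex 3.7 4.3 3.9
   vertex 4.8 3.8 4.9
   vertex 4.5 4.5 1.9
  endloop
 endfacet
 facet normal -0.582 0.799 -0.153
  outer loop
   vertex 3.7 4.3 3.9
   vertex 4.5 4.5 1.9
   vertex 1.4 1.9 0.1
  endloop
 endfacet
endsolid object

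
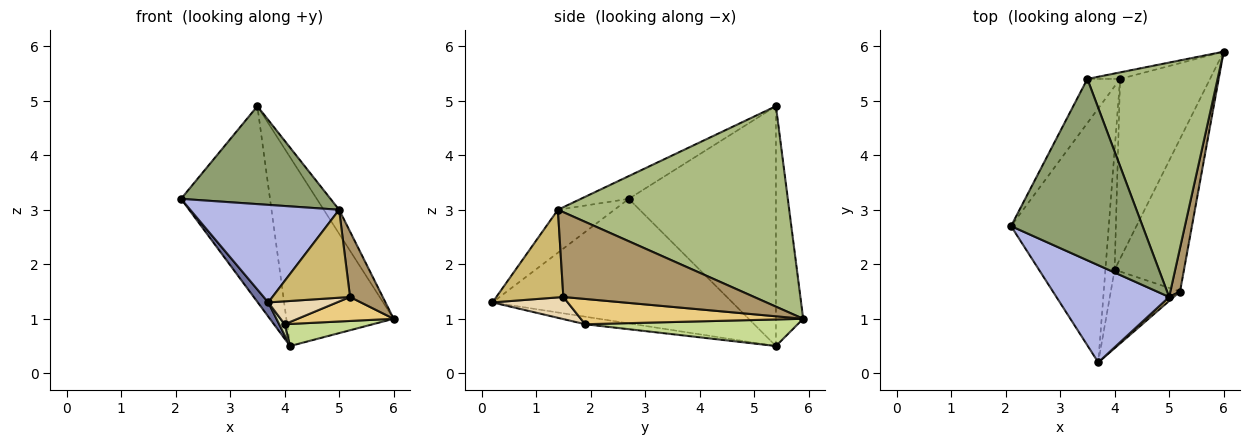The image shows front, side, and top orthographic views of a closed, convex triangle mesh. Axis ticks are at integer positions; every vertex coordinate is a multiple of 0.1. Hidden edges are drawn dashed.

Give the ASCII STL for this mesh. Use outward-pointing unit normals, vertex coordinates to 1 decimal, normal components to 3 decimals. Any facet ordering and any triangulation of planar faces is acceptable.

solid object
 facet normal -0.786 -0.034 -0.617
  outer loop
   vertex 4.1 5.4 0.5
   vertex 3.7 0.2 1.3
   vertex 2.1 2.7 3.2
  endloop
 endfacet
 facet normal -0.850 0.514 -0.116
  outer loop
   vertex 4.1 5.4 0.5
   vertex 2.1 2.7 3.2
   vertex 3.5 5.4 4.9
  endloop
 endfacet
 facet normal -0.246 0.969 -0.034
  outer loop
   vertex 4.1 5.4 0.5
   vertex 3.5 5.4 4.9
   vertex 6.0 5.9 1.0
  endloop
 endfacet
 facet normal -0.260 -0.684 0.682
  outer loop
   vertex 5.0 1.4 3.0
   vertex 2.1 2.7 3.2
   vertex 3.7 0.2 1.3
  endloop
 endfacet
 facet normal -0.151 -0.470 0.870
  outer loop
   vertex 5.0 1.4 3.0
   vertex 3.5 5.4 4.9
   vertex 2.1 2.7 3.2
  endloop
 endfacet
 facet normal 0.837 0.056 0.544
  outer loop
   vertex 5.0 1.4 3.0
   vertex 6.0 5.9 1.0
   vertex 3.5 5.4 4.9
  endloop
 endfacet
 facet normal 0.281 -0.117 -0.952
  outer loop
   vertex 4.0 1.9 0.9
   vertex 4.1 5.4 0.5
   vertex 6.0 5.9 1.0
  endloop
 endfacet
 facet normal -0.632 -0.070 -0.772
  outer loop
   vertex 4.0 1.9 0.9
   vertex 3.7 0.2 1.3
   vertex 4.1 5.4 0.5
  endloop
 endfacet
 facet normal 0.979 -0.168 0.112
  outer loop
   vertex 5.2 1.5 1.4
   vertex 6.0 5.9 1.0
   vertex 5.0 1.4 3.0
  endloop
 endfacet
 facet normal 0.653 -0.756 0.034
  outer loop
   vertex 5.2 1.5 1.4
   vertex 5.0 1.4 3.0
   vertex 3.7 0.2 1.3
  endloop
 endfacet
 facet normal 0.339 -0.146 -0.930
  outer loop
   vertex 5.2 1.5 1.4
   vertex 4.0 1.9 0.9
   vertex 6.0 5.9 1.0
  endloop
 endfacet
 facet normal 0.293 -0.268 -0.918
  outer loop
   vertex 5.2 1.5 1.4
   vertex 3.7 0.2 1.3
   vertex 4.0 1.9 0.9
  endloop
 endfacet
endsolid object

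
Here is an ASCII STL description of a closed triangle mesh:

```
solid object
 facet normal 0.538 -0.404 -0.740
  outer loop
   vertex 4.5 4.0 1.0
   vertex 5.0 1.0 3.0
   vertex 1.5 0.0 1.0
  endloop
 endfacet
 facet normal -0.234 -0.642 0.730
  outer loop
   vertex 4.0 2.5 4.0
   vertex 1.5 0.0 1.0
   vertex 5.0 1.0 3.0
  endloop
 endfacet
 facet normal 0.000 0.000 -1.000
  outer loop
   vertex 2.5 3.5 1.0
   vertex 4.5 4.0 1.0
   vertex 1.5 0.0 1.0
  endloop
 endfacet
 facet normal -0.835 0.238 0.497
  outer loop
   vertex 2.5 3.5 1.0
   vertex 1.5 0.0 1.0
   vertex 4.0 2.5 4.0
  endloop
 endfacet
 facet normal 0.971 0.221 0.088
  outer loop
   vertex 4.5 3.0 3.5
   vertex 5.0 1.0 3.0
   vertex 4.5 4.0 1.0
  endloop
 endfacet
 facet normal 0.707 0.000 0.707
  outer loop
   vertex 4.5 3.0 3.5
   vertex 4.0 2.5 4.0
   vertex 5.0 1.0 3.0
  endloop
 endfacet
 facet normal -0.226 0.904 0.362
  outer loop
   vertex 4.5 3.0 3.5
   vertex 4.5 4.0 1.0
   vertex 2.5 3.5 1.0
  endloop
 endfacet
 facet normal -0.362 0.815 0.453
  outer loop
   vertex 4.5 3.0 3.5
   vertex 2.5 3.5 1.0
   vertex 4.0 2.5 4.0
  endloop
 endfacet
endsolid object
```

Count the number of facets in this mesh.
8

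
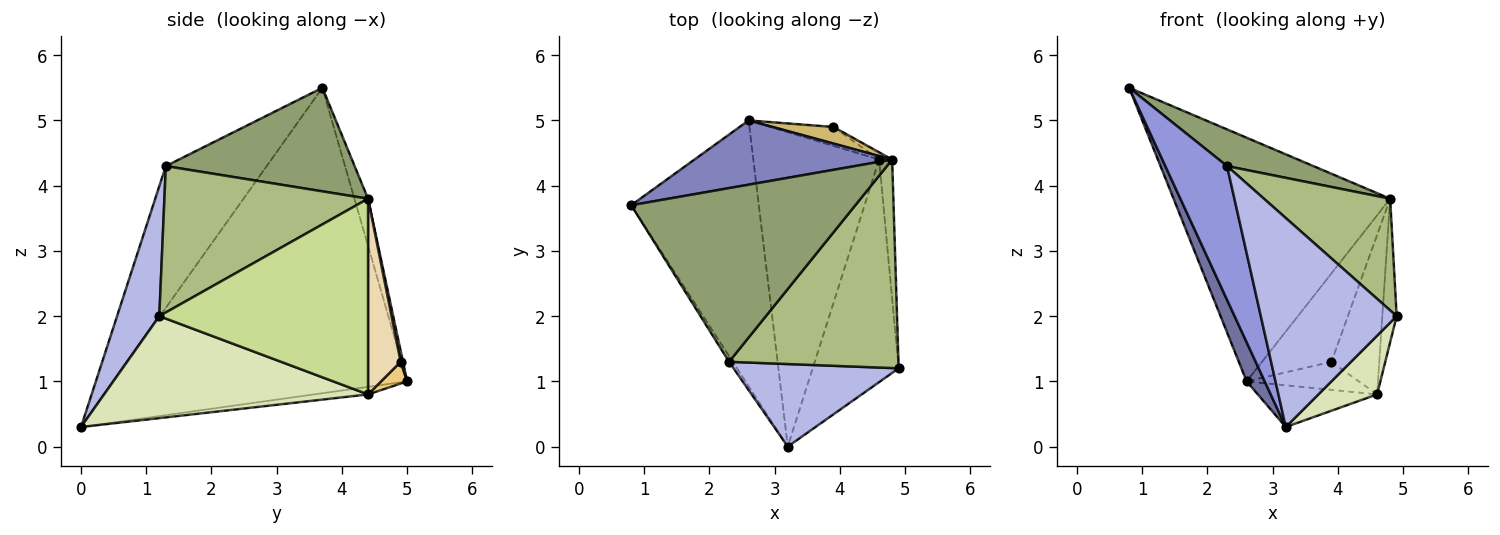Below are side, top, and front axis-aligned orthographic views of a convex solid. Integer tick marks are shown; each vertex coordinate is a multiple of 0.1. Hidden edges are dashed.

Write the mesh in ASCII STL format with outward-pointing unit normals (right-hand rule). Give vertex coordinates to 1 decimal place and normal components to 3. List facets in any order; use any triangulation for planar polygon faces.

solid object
 facet normal -0.921 -0.057 -0.385
  outer loop
   vertex 3.2 0.0 0.3
   vertex 0.8 3.7 5.5
   vertex 2.6 5.0 1.0
  endloop
 endfacet
 facet normal -0.061 0.965 0.255
  outer loop
   vertex 4.8 4.4 3.8
   vertex 2.6 5.0 1.0
   vertex 0.8 3.7 5.5
  endloop
 endfacet
 facet normal -0.853 -0.522 -0.022
  outer loop
   vertex 2.3 1.3 4.3
   vertex 0.8 3.7 5.5
   vertex 3.2 0.0 0.3
  endloop
 endfacet
 facet normal 0.278 -0.893 0.353
  outer loop
   vertex 2.3 1.3 4.3
   vertex 3.2 0.0 0.3
   vertex 4.9 1.2 2.0
  endloop
 endfacet
 facet normal 0.412 -0.188 0.892
  outer loop
   vertex 2.3 1.3 4.3
   vertex 4.8 4.4 3.8
   vertex 0.8 3.7 5.5
  endloop
 endfacet
 facet normal 0.606 -0.376 0.701
  outer loop
   vertex 2.3 1.3 4.3
   vertex 4.9 1.2 2.0
   vertex 4.8 4.4 3.8
  endloop
 endfacet
 facet normal 0.995 0.068 -0.066
  outer loop
   vertex 4.6 4.4 0.8
   vertex 4.8 4.4 3.8
   vertex 4.9 1.2 2.0
  endloop
 endfacet
 facet normal 0.754 -0.168 -0.635
  outer loop
   vertex 4.6 4.4 0.8
   vertex 4.9 1.2 2.0
   vertex 3.2 0.0 0.3
  endloop
 endfacet
 facet normal -0.060 0.131 -0.990
  outer loop
   vertex 4.6 4.4 0.8
   vertex 3.2 0.0 0.3
   vertex 2.6 5.0 1.0
  endloop
 endfacet
 facet normal 0.033 0.982 0.185
  outer loop
   vertex 3.9 4.9 1.3
   vertex 2.6 5.0 1.0
   vertex 4.8 4.4 3.8
  endloop
 endfacet
 facet normal 0.189 0.814 -0.549
  outer loop
   vertex 3.9 4.9 1.3
   vertex 4.6 4.4 0.8
   vertex 2.6 5.0 1.0
  endloop
 endfacet
 facet normal 0.563 0.826 -0.038
  outer loop
   vertex 3.9 4.9 1.3
   vertex 4.8 4.4 3.8
   vertex 4.6 4.4 0.8
  endloop
 endfacet
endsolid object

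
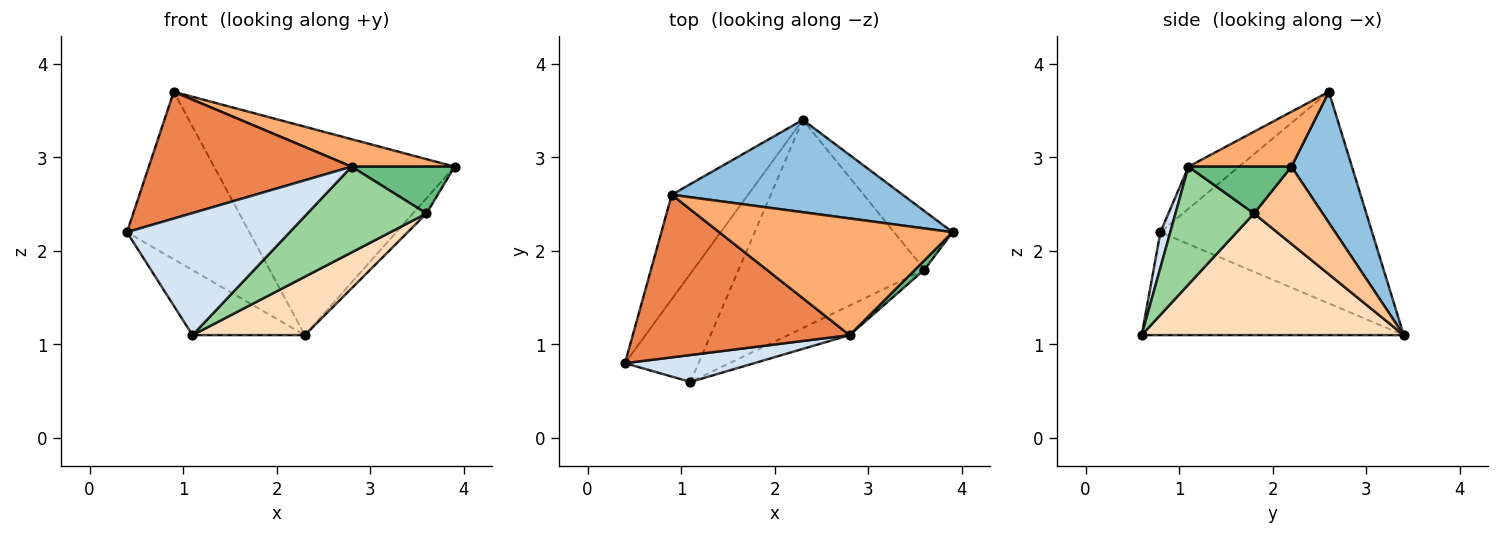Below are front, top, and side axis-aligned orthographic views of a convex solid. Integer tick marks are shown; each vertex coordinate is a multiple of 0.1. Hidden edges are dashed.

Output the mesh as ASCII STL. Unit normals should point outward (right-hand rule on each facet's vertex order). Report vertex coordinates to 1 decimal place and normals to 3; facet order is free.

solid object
 facet normal -0.826 0.478 -0.298
  outer loop
   vertex 0.9 2.6 3.7
   vertex 2.3 3.4 1.1
   vertex 0.4 0.8 2.2
  endloop
 endfacet
 facet normal 0.224 0.891 0.395
  outer loop
   vertex 0.9 2.6 3.7
   vertex 3.9 2.2 2.9
   vertex 2.3 3.4 1.1
  endloop
 endfacet
 facet normal -0.768 0.329 -0.549
  outer loop
   vertex 1.1 0.6 1.1
   vertex 0.4 0.8 2.2
   vertex 2.3 3.4 1.1
  endloop
 endfacet
 facet normal 0.059 -0.975 0.215
  outer loop
   vertex 2.8 1.1 2.9
   vertex 0.4 0.8 2.2
   vertex 1.1 0.6 1.1
  endloop
 endfacet
 facet normal -0.151 -0.608 0.780
  outer loop
   vertex 2.8 1.1 2.9
   vertex 0.9 2.6 3.7
   vertex 0.4 0.8 2.2
  endloop
 endfacet
 facet normal 0.223 -0.223 0.949
  outer loop
   vertex 2.8 1.1 2.9
   vertex 3.9 2.2 2.9
   vertex 0.9 2.6 3.7
  endloop
 endfacet
 facet normal 0.787 0.155 -0.597
  outer loop
   vertex 3.6 1.8 2.4
   vertex 2.3 3.4 1.1
   vertex 3.9 2.2 2.9
  endloop
 endfacet
 facet normal 0.533 -0.229 -0.815
  outer loop
   vertex 3.6 1.8 2.4
   vertex 1.1 0.6 1.1
   vertex 2.3 3.4 1.1
  endloop
 endfacet
 facet normal 0.700 -0.700 0.140
  outer loop
   vertex 3.6 1.8 2.4
   vertex 3.9 2.2 2.9
   vertex 2.8 1.1 2.9
  endloop
 endfacet
 facet normal 0.529 -0.802 -0.277
  outer loop
   vertex 3.6 1.8 2.4
   vertex 2.8 1.1 2.9
   vertex 1.1 0.6 1.1
  endloop
 endfacet
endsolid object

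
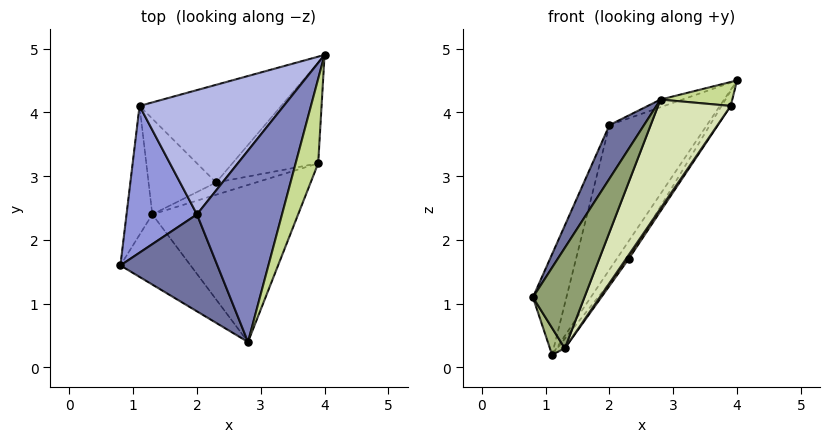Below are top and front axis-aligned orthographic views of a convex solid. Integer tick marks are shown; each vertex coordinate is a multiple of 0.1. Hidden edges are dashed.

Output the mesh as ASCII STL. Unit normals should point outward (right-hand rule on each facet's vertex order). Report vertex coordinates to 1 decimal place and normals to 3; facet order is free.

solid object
 facet normal -0.855 -0.251 0.454
  outer loop
   vertex 2.0 2.4 3.8
   vertex 0.8 1.6 1.1
   vertex 2.8 0.4 4.2
  endloop
 endfacet
 facet normal -0.371 0.037 0.928
  outer loop
   vertex 2.0 2.4 3.8
   vertex 2.8 0.4 4.2
   vertex 4.0 4.9 4.5
  endloop
 endfacet
 facet normal -0.913 0.231 0.337
  outer loop
   vertex 2.0 2.4 3.8
   vertex 1.1 4.1 0.2
   vertex 0.8 1.6 1.1
  endloop
 endfacet
 facet normal -0.762 0.491 0.422
  outer loop
   vertex 2.0 2.4 3.8
   vertex 4.0 4.9 4.5
   vertex 1.1 4.1 0.2
  endloop
 endfacet
 facet normal 0.368 -0.762 -0.532
  outer loop
   vertex 1.3 2.4 0.3
   vertex 2.8 0.4 4.2
   vertex 0.8 1.6 1.1
  endloop
 endfacet
 facet normal -0.779 -0.128 -0.614
  outer loop
   vertex 1.3 2.4 0.3
   vertex 0.8 1.6 1.1
   vertex 1.1 4.1 0.2
  endloop
 endfacet
 facet normal 0.615 -0.215 0.758
  outer loop
   vertex 3.9 3.2 4.1
   vertex 4.0 4.9 4.5
   vertex 2.8 0.4 4.2
  endloop
 endfacet
 facet normal 0.809 -0.335 -0.483
  outer loop
   vertex 3.9 3.2 4.1
   vertex 2.8 0.4 4.2
   vertex 1.3 2.4 0.3
  endloop
 endfacet
 facet normal 0.802 0.059 -0.594
  outer loop
   vertex 2.3 2.9 1.7
   vertex 1.3 2.4 0.3
   vertex 1.1 4.1 0.2
  endloop
 endfacet
 facet normal 0.830 -0.170 -0.532
  outer loop
   vertex 2.3 2.9 1.7
   vertex 3.9 3.2 4.1
   vertex 1.3 2.4 0.3
  endloop
 endfacet
 facet normal 0.816 0.104 -0.569
  outer loop
   vertex 2.3 2.9 1.7
   vertex 1.1 4.1 0.2
   vertex 4.0 4.9 4.5
  endloop
 endfacet
 facet normal 0.824 0.083 -0.560
  outer loop
   vertex 2.3 2.9 1.7
   vertex 4.0 4.9 4.5
   vertex 3.9 3.2 4.1
  endloop
 endfacet
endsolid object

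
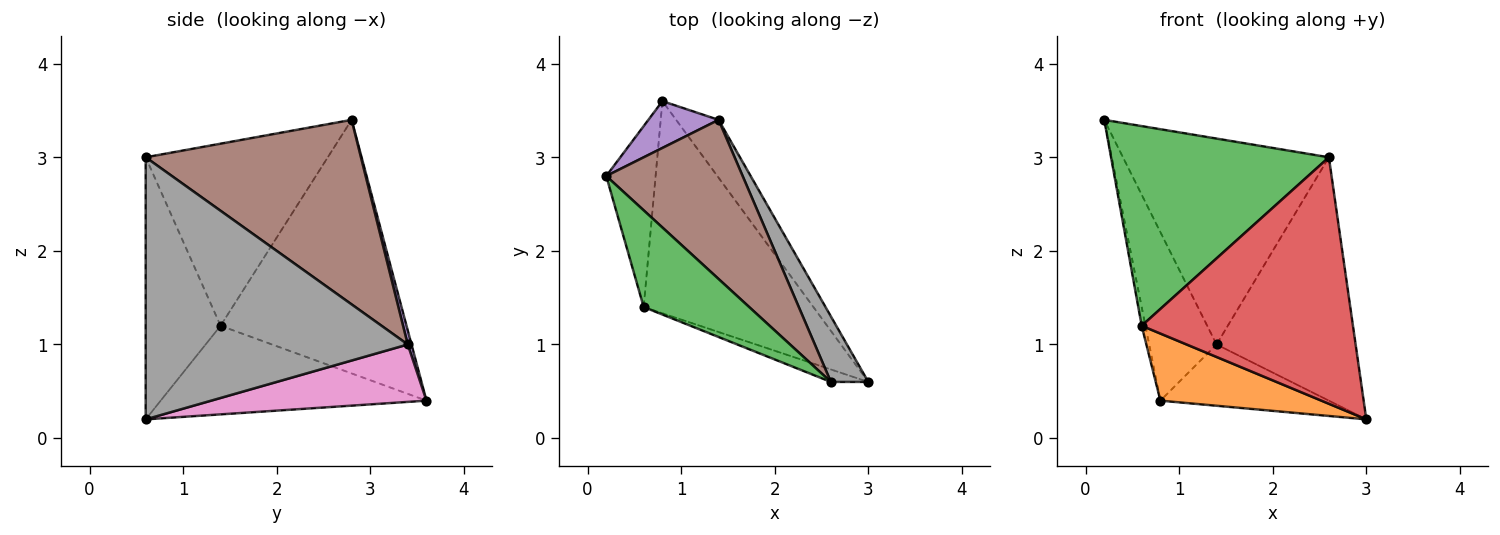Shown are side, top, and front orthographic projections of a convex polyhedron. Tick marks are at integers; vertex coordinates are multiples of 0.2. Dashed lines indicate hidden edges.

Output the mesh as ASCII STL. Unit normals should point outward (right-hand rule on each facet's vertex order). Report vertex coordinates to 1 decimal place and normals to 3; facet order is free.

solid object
 facet normal -0.981 0.020 -0.191
  outer loop
   vertex 0.6 1.4 1.2
   vertex 0.2 2.8 3.4
   vertex 0.8 3.6 0.4
  endloop
 endfacet
 facet normal -0.446 -0.270 -0.854
  outer loop
   vertex 0.6 1.4 1.2
   vertex 0.8 3.6 0.4
   vertex 3.0 0.6 0.2
  endloop
 endfacet
 facet normal -0.601 -0.719 0.348
  outer loop
   vertex 0.6 1.4 1.2
   vertex 2.6 0.6 3.0
   vertex 0.2 2.8 3.4
  endloop
 endfacet
 facet normal -0.334 -0.941 -0.048
  outer loop
   vertex 0.6 1.4 1.2
   vertex 3.0 0.6 0.2
   vertex 2.6 0.6 3.0
  endloop
 endfacet
 facet normal 0.053 0.962 0.267
  outer loop
   vertex 1.4 3.4 1.0
   vertex 0.8 3.6 0.4
   vertex 0.2 2.8 3.4
  endloop
 endfacet
 facet normal 0.637 0.610 0.471
  outer loop
   vertex 1.4 3.4 1.0
   vertex 0.2 2.8 3.4
   vertex 2.6 0.6 3.0
  endloop
 endfacet
 facet normal 0.681 0.533 -0.503
  outer loop
   vertex 1.4 3.4 1.0
   vertex 3.0 0.6 0.2
   vertex 0.8 3.6 0.4
  endloop
 endfacet
 facet normal 0.876 0.465 0.125
  outer loop
   vertex 1.4 3.4 1.0
   vertex 2.6 0.6 3.0
   vertex 3.0 0.6 0.2
  endloop
 endfacet
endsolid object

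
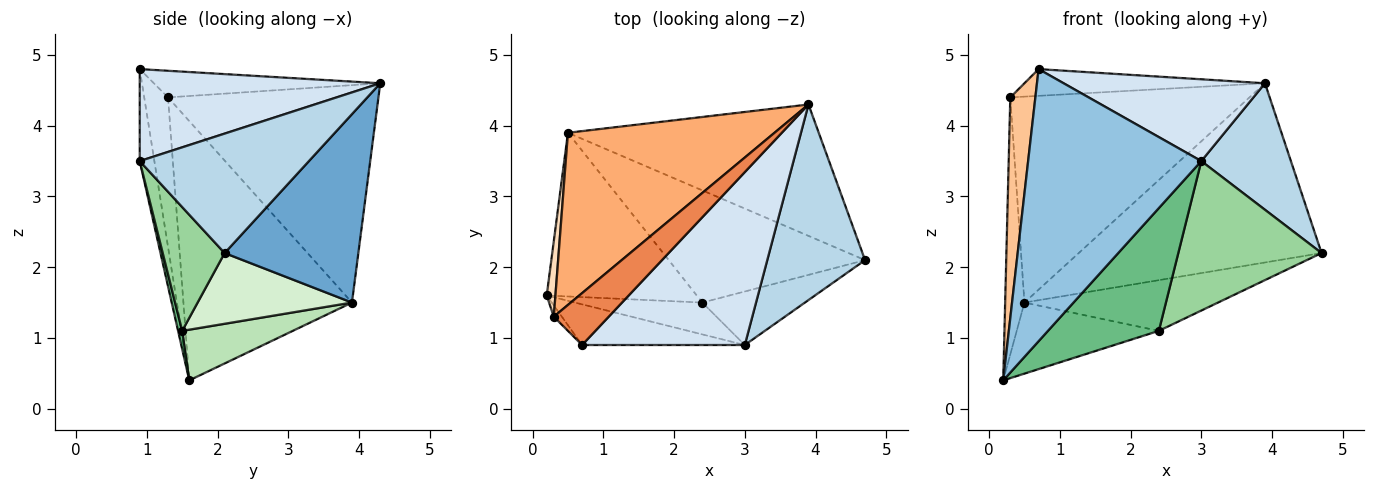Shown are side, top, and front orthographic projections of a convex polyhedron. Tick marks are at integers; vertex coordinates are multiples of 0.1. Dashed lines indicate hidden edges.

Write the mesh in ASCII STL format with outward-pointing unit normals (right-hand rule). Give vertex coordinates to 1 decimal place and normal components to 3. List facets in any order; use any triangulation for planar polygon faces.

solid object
 facet normal 0.406 0.737 -0.540
  outer loop
   vertex 0.5 3.9 1.5
   vertex 3.9 4.3 4.6
   vertex 4.7 2.1 2.2
  endloop
 endfacet
 facet normal -0.083 -0.986 -0.147
  outer loop
   vertex 3.0 0.9 3.5
   vertex 0.7 0.9 4.8
   vertex 0.2 1.6 0.4
  endloop
 endfacet
 facet normal 0.716 -0.379 0.586
  outer loop
   vertex 3.0 0.9 3.5
   vertex 4.7 2.1 2.2
   vertex 3.9 4.3 4.6
  endloop
 endfacet
 facet normal 0.455 -0.381 0.805
  outer loop
   vertex 3.0 0.9 3.5
   vertex 3.9 4.3 4.6
   vertex 0.7 0.9 4.8
  endloop
 endfacet
 facet normal -0.396 0.421 0.816
  outer loop
   vertex 0.3 1.3 4.4
   vertex 0.7 0.9 4.8
   vertex 3.9 4.3 4.6
  endloop
 endfacet
 facet normal -0.559 0.636 0.532
  outer loop
   vertex 0.3 1.3 4.4
   vertex 3.9 4.3 4.6
   vertex 0.5 3.9 1.5
  endloop
 endfacet
 facet normal -0.688 -0.725 -0.037
  outer loop
   vertex 0.3 1.3 4.4
   vertex 0.2 1.6 0.4
   vertex 0.7 0.9 4.8
  endloop
 endfacet
 facet normal -0.993 0.114 0.033
  outer loop
   vertex 0.3 1.3 4.4
   vertex 0.5 3.9 1.5
   vertex 0.2 1.6 0.4
  endloop
 endfacet
 facet normal 0.036 -0.967 -0.251
  outer loop
   vertex 2.4 1.5 1.1
   vertex 3.0 0.9 3.5
   vertex 0.2 1.6 0.4
  endloop
 endfacet
 facet normal 0.377 -0.872 -0.312
  outer loop
   vertex 2.4 1.5 1.1
   vertex 4.7 2.1 2.2
   vertex 3.0 0.9 3.5
  endloop
 endfacet
 facet normal 0.296 0.380 -0.876
  outer loop
   vertex 2.4 1.5 1.1
   vertex 0.2 1.6 0.4
   vertex 0.5 3.9 1.5
  endloop
 endfacet
 facet normal 0.312 0.391 -0.866
  outer loop
   vertex 2.4 1.5 1.1
   vertex 0.5 3.9 1.5
   vertex 4.7 2.1 2.2
  endloop
 endfacet
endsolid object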